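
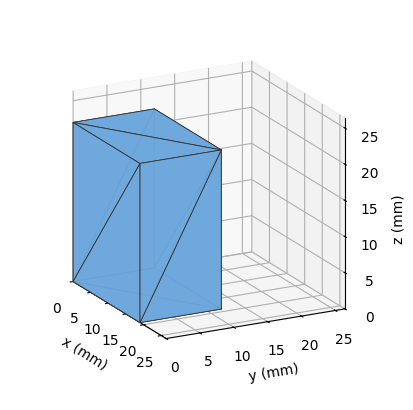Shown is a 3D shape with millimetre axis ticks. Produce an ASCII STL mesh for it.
Reading the render: the shape is a rectangular box, roughly 19 × 12 mm footprint and 22 mm tall (dimensions read to the nearest mm from the axis ticks). For the STL, each face is triangulated and given an outward normal.

solid part
  facet normal 0.0000 0.0000 -1.0000
    outer loop
      vertex 19.000 12.000 0.000
      vertex 19.000 0.000 0.000
      vertex 0.000 0.000 0.000
    endloop
  endfacet
  facet normal 0.0000 0.0000 -1.0000
    outer loop
      vertex 0.000 12.000 0.000
      vertex 19.000 12.000 0.000
      vertex 0.000 0.000 0.000
    endloop
  endfacet
  facet normal 0.0000 0.0000 1.0000
    outer loop
      vertex 0.000 0.000 22.000
      vertex 19.000 0.000 22.000
      vertex 19.000 12.000 22.000
    endloop
  endfacet
  facet normal 0.0000 0.0000 1.0000
    outer loop
      vertex 0.000 0.000 22.000
      vertex 19.000 12.000 22.000
      vertex 0.000 12.000 22.000
    endloop
  endfacet
  facet normal 0.0000 -1.0000 0.0000
    outer loop
      vertex 0.000 0.000 0.000
      vertex 19.000 0.000 0.000
      vertex 19.000 0.000 22.000
    endloop
  endfacet
  facet normal 0.0000 -1.0000 0.0000
    outer loop
      vertex 0.000 0.000 0.000
      vertex 19.000 0.000 22.000
      vertex 0.000 0.000 22.000
    endloop
  endfacet
  facet normal 0.0000 1.0000 0.0000
    outer loop
      vertex 19.000 12.000 22.000
      vertex 19.000 12.000 0.000
      vertex 0.000 12.000 0.000
    endloop
  endfacet
  facet normal 0.0000 1.0000 0.0000
    outer loop
      vertex 0.000 12.000 22.000
      vertex 19.000 12.000 22.000
      vertex 0.000 12.000 0.000
    endloop
  endfacet
  facet normal -1.0000 0.0000 0.0000
    outer loop
      vertex 0.000 12.000 22.000
      vertex 0.000 12.000 0.000
      vertex 0.000 0.000 0.000
    endloop
  endfacet
  facet normal -1.0000 0.0000 0.0000
    outer loop
      vertex 0.000 0.000 22.000
      vertex 0.000 12.000 22.000
      vertex 0.000 0.000 0.000
    endloop
  endfacet
  facet normal 1.0000 0.0000 0.0000
    outer loop
      vertex 19.000 0.000 0.000
      vertex 19.000 12.000 0.000
      vertex 19.000 12.000 22.000
    endloop
  endfacet
  facet normal 1.0000 0.0000 0.0000
    outer loop
      vertex 19.000 0.000 0.000
      vertex 19.000 12.000 22.000
      vertex 19.000 0.000 22.000
    endloop
  endfacet
endsolid part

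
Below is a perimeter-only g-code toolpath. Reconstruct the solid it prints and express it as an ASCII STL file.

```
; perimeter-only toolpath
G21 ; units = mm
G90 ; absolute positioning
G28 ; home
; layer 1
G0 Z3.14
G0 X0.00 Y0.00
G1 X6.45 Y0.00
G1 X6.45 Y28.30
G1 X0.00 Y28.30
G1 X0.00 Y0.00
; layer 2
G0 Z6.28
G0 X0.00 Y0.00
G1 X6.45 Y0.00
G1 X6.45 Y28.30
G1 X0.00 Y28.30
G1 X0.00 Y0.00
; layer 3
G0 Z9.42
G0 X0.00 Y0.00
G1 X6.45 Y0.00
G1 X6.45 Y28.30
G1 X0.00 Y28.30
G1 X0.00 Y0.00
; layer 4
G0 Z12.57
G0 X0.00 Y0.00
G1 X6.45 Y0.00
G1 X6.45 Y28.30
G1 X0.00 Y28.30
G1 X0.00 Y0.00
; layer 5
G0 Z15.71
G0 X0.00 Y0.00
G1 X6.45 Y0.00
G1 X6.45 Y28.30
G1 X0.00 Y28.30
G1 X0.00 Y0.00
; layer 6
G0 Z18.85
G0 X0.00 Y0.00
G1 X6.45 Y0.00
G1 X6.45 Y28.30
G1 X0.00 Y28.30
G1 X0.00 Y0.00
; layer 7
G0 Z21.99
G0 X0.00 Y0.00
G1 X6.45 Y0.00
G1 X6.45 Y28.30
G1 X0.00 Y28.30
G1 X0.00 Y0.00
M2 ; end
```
solid part
  facet normal 0.0000 0.0000 -1.0000
    outer loop
      vertex 6.45 28.30 0.00
      vertex 6.45 0.00 0.00
      vertex 0.00 0.00 0.00
    endloop
  endfacet
  facet normal 0.0000 0.0000 -1.0000
    outer loop
      vertex 0.00 28.30 0.00
      vertex 6.45 28.30 0.00
      vertex 0.00 0.00 0.00
    endloop
  endfacet
  facet normal 0.0000 0.0000 1.0000
    outer loop
      vertex 0.00 0.00 21.99
      vertex 6.45 0.00 21.99
      vertex 6.45 28.30 21.99
    endloop
  endfacet
  facet normal 0.0000 0.0000 1.0000
    outer loop
      vertex 0.00 0.00 21.99
      vertex 6.45 28.30 21.99
      vertex 0.00 28.30 21.99
    endloop
  endfacet
  facet normal 0.0000 -1.0000 0.0000
    outer loop
      vertex 0.00 0.00 0.00
      vertex 6.45 0.00 0.00
      vertex 6.45 0.00 21.99
    endloop
  endfacet
  facet normal 0.0000 -1.0000 0.0000
    outer loop
      vertex 0.00 0.00 0.00
      vertex 6.45 0.00 21.99
      vertex 0.00 0.00 21.99
    endloop
  endfacet
  facet normal 0.0000 1.0000 0.0000
    outer loop
      vertex 6.45 28.30 21.99
      vertex 6.45 28.30 0.00
      vertex 0.00 28.30 0.00
    endloop
  endfacet
  facet normal 0.0000 1.0000 0.0000
    outer loop
      vertex 0.00 28.30 21.99
      vertex 6.45 28.30 21.99
      vertex 0.00 28.30 0.00
    endloop
  endfacet
  facet normal -1.0000 0.0000 0.0000
    outer loop
      vertex 0.00 28.30 21.99
      vertex 0.00 28.30 0.00
      vertex 0.00 0.00 0.00
    endloop
  endfacet
  facet normal -1.0000 0.0000 0.0000
    outer loop
      vertex 0.00 0.00 21.99
      vertex 0.00 28.30 21.99
      vertex 0.00 0.00 0.00
    endloop
  endfacet
  facet normal 1.0000 0.0000 0.0000
    outer loop
      vertex 6.45 0.00 0.00
      vertex 6.45 28.30 0.00
      vertex 6.45 28.30 21.99
    endloop
  endfacet
  facet normal 1.0000 0.0000 0.0000
    outer loop
      vertex 6.45 0.00 0.00
      vertex 6.45 28.30 21.99
      vertex 6.45 0.00 21.99
    endloop
  endfacet
endsolid part

The G0 Z moves step by Δz≈3.14 mm. Every layer's G1 loop is the same polygon, so the solid is a straight extrusion of it from z=0 to z≈22. Closing with flat bottom and top caps and triangulating gives 12 facets — a rectangular box, roughly 6.45 × 28.3 mm footprint and 22 mm tall.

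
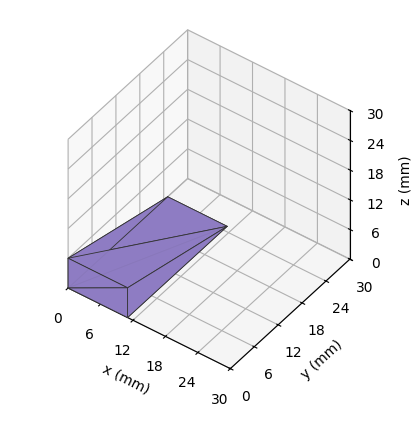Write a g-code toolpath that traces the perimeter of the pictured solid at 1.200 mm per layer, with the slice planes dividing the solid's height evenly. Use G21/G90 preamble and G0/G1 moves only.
Reading the render: the shape is a wedge (ramp): 11 × 25 mm base, rising to 6 mm along the y=0 edge and sloping linearly to z=0 at y=25 (dimensions read to the nearest mm from the axis ticks). For the g-code, the solid's height is divided into equal slices at the stated Δz and each level perimeter traced with G1 moves after a G0 lift.

; perimeter-only toolpath
G21 ; units = mm
G90 ; absolute positioning
G28 ; home
; layer 1
G0 Z1.200
G0 X0.000 Y0.000
G1 X11.000 Y0.000
G1 X11.000 Y20.000
G1 X0.000 Y20.000
G1 X0.000 Y0.000
; layer 2
G0 Z2.400
G0 X0.000 Y0.000
G1 X11.000 Y0.000
G1 X11.000 Y15.000
G1 X0.000 Y15.000
G1 X0.000 Y0.000
; layer 3
G0 Z3.600
G0 X0.000 Y0.000
G1 X11.000 Y0.000
G1 X11.000 Y10.000
G1 X0.000 Y10.000
G1 X0.000 Y0.000
; layer 4
G0 Z4.800
G0 X0.000 Y0.000
G1 X11.000 Y0.000
G1 X11.000 Y5.000
G1 X0.000 Y5.000
G1 X0.000 Y0.000
M2 ; end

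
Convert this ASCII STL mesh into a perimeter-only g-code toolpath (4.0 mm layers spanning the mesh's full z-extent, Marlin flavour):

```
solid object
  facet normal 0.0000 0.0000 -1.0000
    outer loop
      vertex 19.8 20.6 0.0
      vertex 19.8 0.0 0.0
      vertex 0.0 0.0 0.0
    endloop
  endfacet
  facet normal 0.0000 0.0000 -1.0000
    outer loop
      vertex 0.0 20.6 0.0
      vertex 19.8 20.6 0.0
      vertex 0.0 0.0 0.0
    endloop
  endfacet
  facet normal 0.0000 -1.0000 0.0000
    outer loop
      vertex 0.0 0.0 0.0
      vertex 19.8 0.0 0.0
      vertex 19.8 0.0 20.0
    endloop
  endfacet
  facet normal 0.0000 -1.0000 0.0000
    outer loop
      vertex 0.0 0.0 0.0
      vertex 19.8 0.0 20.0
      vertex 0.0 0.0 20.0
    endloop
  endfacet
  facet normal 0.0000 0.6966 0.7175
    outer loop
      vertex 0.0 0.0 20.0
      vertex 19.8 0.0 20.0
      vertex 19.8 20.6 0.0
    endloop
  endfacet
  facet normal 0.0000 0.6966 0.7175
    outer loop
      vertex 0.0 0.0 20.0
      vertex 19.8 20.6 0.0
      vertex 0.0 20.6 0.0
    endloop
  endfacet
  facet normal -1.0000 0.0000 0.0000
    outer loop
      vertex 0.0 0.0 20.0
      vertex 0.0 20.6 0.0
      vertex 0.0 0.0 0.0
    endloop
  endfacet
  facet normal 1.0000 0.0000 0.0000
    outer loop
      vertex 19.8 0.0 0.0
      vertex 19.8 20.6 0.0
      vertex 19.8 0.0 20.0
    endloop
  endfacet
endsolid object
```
; perimeter-only toolpath
G21 ; units = mm
G90 ; absolute positioning
G28 ; home
; layer 1
G0 Z4.0
G0 X0.0 Y0.0
G1 X19.8 Y0.0
G1 X19.8 Y16.5
G1 X0.0 Y16.5
G1 X0.0 Y0.0
; layer 2
G0 Z8.0
G0 X0.0 Y0.0
G1 X19.8 Y0.0
G1 X19.8 Y12.4
G1 X0.0 Y12.4
G1 X0.0 Y0.0
; layer 3
G0 Z12.0
G0 X0.0 Y0.0
G1 X19.8 Y0.0
G1 X19.8 Y8.2
G1 X0.0 Y8.2
G1 X0.0 Y0.0
; layer 4
G0 Z16.0
G0 X0.0 Y0.0
G1 X19.8 Y0.0
G1 X19.8 Y4.1
G1 X0.0 Y4.1
G1 X0.0 Y0.0
M2 ; end

The solid is a wedge (ramp): 19.8 × 20.6 mm base, rising to 20 mm along the y=0 edge and sloping linearly to z=0 at y=20.6. Slicing at Δz = 4.0 mm — 5 equal slices spanning the solid's height, so layer i sits at z = i·h/5 — gives 4 non-empty perimeters. Each is a 4-segment closed polygon; G0 lifts to the layer z and rapids to the start vertex, then G1 traces the edges. The cross-section shrinks linearly with z (the slice at the apex is degenerate and omitted).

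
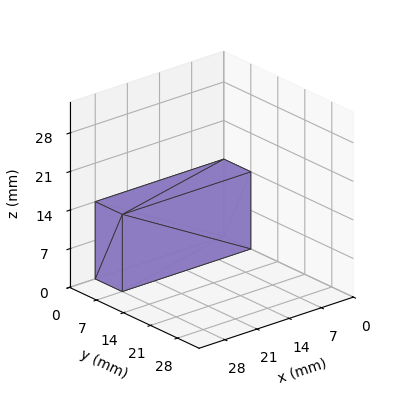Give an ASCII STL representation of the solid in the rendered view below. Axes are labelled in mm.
Reading the render: the shape is a rectangular box, roughly 28 × 7 mm footprint and 14 mm tall (dimensions read to the nearest mm from the axis ticks). For the STL, each face is triangulated and given an outward normal.

solid part
  facet normal 0.0000 0.0000 -1.0000
    outer loop
      vertex 28.00 7.00 0.00
      vertex 28.00 0.00 0.00
      vertex 0.00 0.00 0.00
    endloop
  endfacet
  facet normal 0.0000 0.0000 -1.0000
    outer loop
      vertex 0.00 7.00 0.00
      vertex 28.00 7.00 0.00
      vertex 0.00 0.00 0.00
    endloop
  endfacet
  facet normal 0.0000 0.0000 1.0000
    outer loop
      vertex 0.00 0.00 14.00
      vertex 28.00 0.00 14.00
      vertex 28.00 7.00 14.00
    endloop
  endfacet
  facet normal 0.0000 0.0000 1.0000
    outer loop
      vertex 0.00 0.00 14.00
      vertex 28.00 7.00 14.00
      vertex 0.00 7.00 14.00
    endloop
  endfacet
  facet normal 0.0000 -1.0000 0.0000
    outer loop
      vertex 0.00 0.00 0.00
      vertex 28.00 0.00 0.00
      vertex 28.00 0.00 14.00
    endloop
  endfacet
  facet normal 0.0000 -1.0000 0.0000
    outer loop
      vertex 0.00 0.00 0.00
      vertex 28.00 0.00 14.00
      vertex 0.00 0.00 14.00
    endloop
  endfacet
  facet normal 0.0000 1.0000 0.0000
    outer loop
      vertex 28.00 7.00 14.00
      vertex 28.00 7.00 0.00
      vertex 0.00 7.00 0.00
    endloop
  endfacet
  facet normal 0.0000 1.0000 0.0000
    outer loop
      vertex 0.00 7.00 14.00
      vertex 28.00 7.00 14.00
      vertex 0.00 7.00 0.00
    endloop
  endfacet
  facet normal -1.0000 0.0000 0.0000
    outer loop
      vertex 0.00 7.00 14.00
      vertex 0.00 7.00 0.00
      vertex 0.00 0.00 0.00
    endloop
  endfacet
  facet normal -1.0000 0.0000 0.0000
    outer loop
      vertex 0.00 0.00 14.00
      vertex 0.00 7.00 14.00
      vertex 0.00 0.00 0.00
    endloop
  endfacet
  facet normal 1.0000 0.0000 0.0000
    outer loop
      vertex 28.00 0.00 0.00
      vertex 28.00 7.00 0.00
      vertex 28.00 7.00 14.00
    endloop
  endfacet
  facet normal 1.0000 0.0000 0.0000
    outer loop
      vertex 28.00 0.00 0.00
      vertex 28.00 7.00 14.00
      vertex 28.00 0.00 14.00
    endloop
  endfacet
endsolid part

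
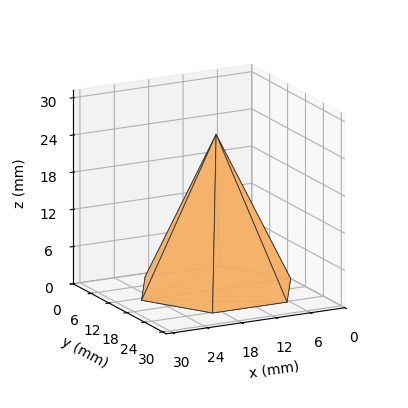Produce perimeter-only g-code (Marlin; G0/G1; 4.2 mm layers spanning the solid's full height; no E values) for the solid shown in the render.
Reading the render: the shape is a regular 6-sided pyramid, base circumscribed radius ≈ 13 mm, apex at z ≈ 25 mm (dimensions read to the nearest mm from the axis ticks). For the g-code, the solid's height is divided into equal slices at the stated Δz and each level perimeter traced with G1 moves after a G0 lift.

; perimeter-only toolpath
G21 ; units = mm
G90 ; absolute positioning
G28 ; home
; layer 1
G0 Z4.2
G0 X23.8 Y13.0
G1 X18.4 Y22.4
G1 X7.6 Y22.4
G1 X2.2 Y13.0
G1 X7.6 Y3.6
G1 X18.4 Y3.6
G1 X23.8 Y13.0
; layer 2
G0 Z8.3
G0 X21.7 Y13.0
G1 X17.3 Y20.5
G1 X8.7 Y20.5
G1 X4.3 Y13.0
G1 X8.7 Y5.5
G1 X17.3 Y5.5
G1 X21.7 Y13.0
; layer 3
G0 Z12.5
G0 X19.5 Y13.0
G1 X16.2 Y18.6
G1 X9.8 Y18.6
G1 X6.5 Y13.0
G1 X9.8 Y7.3
G1 X16.2 Y7.3
G1 X19.5 Y13.0
; layer 4
G0 Z16.7
G0 X17.3 Y13.0
G1 X15.2 Y16.8
G1 X10.8 Y16.8
G1 X8.7 Y13.0
G1 X10.8 Y9.2
G1 X15.2 Y9.2
G1 X17.3 Y13.0
; layer 5
G0 Z20.8
G0 X15.2 Y13.0
G1 X14.1 Y14.9
G1 X11.9 Y14.9
G1 X10.8 Y13.0
G1 X11.9 Y11.1
G1 X14.1 Y11.1
G1 X15.2 Y13.0
M2 ; end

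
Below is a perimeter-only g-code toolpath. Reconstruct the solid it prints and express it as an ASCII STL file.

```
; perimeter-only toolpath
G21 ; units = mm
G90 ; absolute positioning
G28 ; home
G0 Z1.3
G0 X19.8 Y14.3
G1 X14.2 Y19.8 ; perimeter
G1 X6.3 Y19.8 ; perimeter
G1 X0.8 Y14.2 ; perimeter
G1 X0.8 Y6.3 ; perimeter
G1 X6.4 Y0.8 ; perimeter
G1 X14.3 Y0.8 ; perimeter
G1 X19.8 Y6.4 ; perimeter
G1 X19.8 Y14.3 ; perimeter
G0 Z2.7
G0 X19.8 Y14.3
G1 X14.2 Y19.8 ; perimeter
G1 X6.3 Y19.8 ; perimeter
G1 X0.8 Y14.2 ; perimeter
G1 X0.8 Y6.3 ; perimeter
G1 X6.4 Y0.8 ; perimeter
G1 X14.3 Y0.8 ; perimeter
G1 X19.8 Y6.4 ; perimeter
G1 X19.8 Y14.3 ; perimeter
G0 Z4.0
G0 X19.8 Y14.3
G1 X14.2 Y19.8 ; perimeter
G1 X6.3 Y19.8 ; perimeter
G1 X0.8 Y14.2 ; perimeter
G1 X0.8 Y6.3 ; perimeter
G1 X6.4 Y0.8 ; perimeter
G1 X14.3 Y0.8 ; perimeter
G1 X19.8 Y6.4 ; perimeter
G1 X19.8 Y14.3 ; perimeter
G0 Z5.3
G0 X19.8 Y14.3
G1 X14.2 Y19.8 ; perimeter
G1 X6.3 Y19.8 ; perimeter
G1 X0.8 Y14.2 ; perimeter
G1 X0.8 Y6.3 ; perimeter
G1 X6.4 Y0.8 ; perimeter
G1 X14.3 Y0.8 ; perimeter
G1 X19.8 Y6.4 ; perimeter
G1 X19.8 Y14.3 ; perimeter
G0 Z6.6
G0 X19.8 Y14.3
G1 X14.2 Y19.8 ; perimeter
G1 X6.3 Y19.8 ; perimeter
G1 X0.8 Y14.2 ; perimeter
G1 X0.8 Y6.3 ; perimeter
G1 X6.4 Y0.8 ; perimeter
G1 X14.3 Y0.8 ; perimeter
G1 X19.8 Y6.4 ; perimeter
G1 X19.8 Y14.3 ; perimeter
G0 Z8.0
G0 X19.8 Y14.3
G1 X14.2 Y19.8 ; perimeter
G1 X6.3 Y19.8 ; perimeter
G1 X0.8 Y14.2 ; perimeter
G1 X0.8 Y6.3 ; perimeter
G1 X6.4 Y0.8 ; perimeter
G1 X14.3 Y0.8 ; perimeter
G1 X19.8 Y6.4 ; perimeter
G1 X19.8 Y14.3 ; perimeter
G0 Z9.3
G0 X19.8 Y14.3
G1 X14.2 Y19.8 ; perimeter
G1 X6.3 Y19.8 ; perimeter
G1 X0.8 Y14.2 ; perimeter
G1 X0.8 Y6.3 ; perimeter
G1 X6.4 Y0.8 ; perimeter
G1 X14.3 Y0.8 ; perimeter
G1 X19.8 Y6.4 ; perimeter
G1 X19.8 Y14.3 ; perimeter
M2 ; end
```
solid part
  facet normal 0.0000 0.0000 -1.0000
    outer loop
      vertex 6.3 19.8 0.0
      vertex 14.2 19.8 0.0
      vertex 19.8 14.3 0.0
    endloop
  endfacet
  facet normal 0.0000 0.0000 -1.0000
    outer loop
      vertex 0.8 14.2 0.0
      vertex 6.3 19.8 0.0
      vertex 19.8 14.3 0.0
    endloop
  endfacet
  facet normal 0.0000 0.0000 -1.0000
    outer loop
      vertex 0.8 6.3 0.0
      vertex 0.8 14.2 0.0
      vertex 19.8 14.3 0.0
    endloop
  endfacet
  facet normal 0.0000 0.0000 -1.0000
    outer loop
      vertex 6.4 0.8 0.0
      vertex 0.8 6.3 0.0
      vertex 19.8 14.3 0.0
    endloop
  endfacet
  facet normal 0.0000 0.0000 -1.0000
    outer loop
      vertex 14.3 0.8 0.0
      vertex 6.4 0.8 0.0
      vertex 19.8 14.3 0.0
    endloop
  endfacet
  facet normal 0.0000 0.0000 -1.0000
    outer loop
      vertex 19.8 6.4 0.0
      vertex 14.3 0.8 0.0
      vertex 19.8 14.3 0.0
    endloop
  endfacet
  facet normal 0.0000 0.0000 1.0000
    outer loop
      vertex 19.8 14.3 9.3
      vertex 14.2 19.8 9.3
      vertex 6.3 19.8 9.3
    endloop
  endfacet
  facet normal 0.0000 0.0000 1.0000
    outer loop
      vertex 19.8 14.3 9.3
      vertex 6.3 19.8 9.3
      vertex 0.8 14.2 9.3
    endloop
  endfacet
  facet normal 0.0000 0.0000 1.0000
    outer loop
      vertex 19.8 14.3 9.3
      vertex 0.8 14.2 9.3
      vertex 0.8 6.3 9.3
    endloop
  endfacet
  facet normal 0.0000 0.0000 1.0000
    outer loop
      vertex 19.8 14.3 9.3
      vertex 0.8 6.3 9.3
      vertex 6.4 0.8 9.3
    endloop
  endfacet
  facet normal 0.0000 0.0000 1.0000
    outer loop
      vertex 19.8 14.3 9.3
      vertex 6.4 0.8 9.3
      vertex 14.3 0.8 9.3
    endloop
  endfacet
  facet normal 0.0000 0.0000 1.0000
    outer loop
      vertex 19.8 14.3 9.3
      vertex 14.3 0.8 9.3
      vertex 19.8 6.4 9.3
    endloop
  endfacet
  facet normal 0.7007 0.7134 0.0000
    outer loop
      vertex 19.8 14.3 0.0
      vertex 14.2 19.8 0.0
      vertex 14.2 19.8 9.3
    endloop
  endfacet
  facet normal 0.7007 0.7134 0.0000
    outer loop
      vertex 19.8 14.3 0.0
      vertex 14.2 19.8 9.3
      vertex 19.8 14.3 9.3
    endloop
  endfacet
  facet normal 0.0000 1.0000 0.0000
    outer loop
      vertex 14.2 19.8 0.0
      vertex 6.3 19.8 0.0
      vertex 6.3 19.8 9.3
    endloop
  endfacet
  facet normal 0.0000 1.0000 0.0000
    outer loop
      vertex 14.2 19.8 0.0
      vertex 6.3 19.8 9.3
      vertex 14.2 19.8 9.3
    endloop
  endfacet
  facet normal -0.7134 0.7007 0.0000
    outer loop
      vertex 6.3 19.8 0.0
      vertex 0.8 14.2 0.0
      vertex 0.8 14.2 9.3
    endloop
  endfacet
  facet normal -0.7134 0.7007 0.0000
    outer loop
      vertex 6.3 19.8 0.0
      vertex 0.8 14.2 9.3
      vertex 6.3 19.8 9.3
    endloop
  endfacet
  facet normal -1.0000 0.0000 0.0000
    outer loop
      vertex 0.8 14.2 0.0
      vertex 0.8 6.3 0.0
      vertex 0.8 6.3 9.3
    endloop
  endfacet
  facet normal -1.0000 0.0000 0.0000
    outer loop
      vertex 0.8 14.2 0.0
      vertex 0.8 6.3 9.3
      vertex 0.8 14.2 9.3
    endloop
  endfacet
  facet normal -0.7007 -0.7134 0.0000
    outer loop
      vertex 0.8 6.3 0.0
      vertex 6.4 0.8 0.0
      vertex 6.4 0.8 9.3
    endloop
  endfacet
  facet normal -0.7007 -0.7134 0.0000
    outer loop
      vertex 0.8 6.3 0.0
      vertex 6.4 0.8 9.3
      vertex 0.8 6.3 9.3
    endloop
  endfacet
  facet normal 0.0000 -1.0000 0.0000
    outer loop
      vertex 6.4 0.8 0.0
      vertex 14.3 0.8 0.0
      vertex 14.3 0.8 9.3
    endloop
  endfacet
  facet normal 0.0000 -1.0000 0.0000
    outer loop
      vertex 6.4 0.8 0.0
      vertex 14.3 0.8 9.3
      vertex 6.4 0.8 9.3
    endloop
  endfacet
  facet normal 0.7134 -0.7007 0.0000
    outer loop
      vertex 14.3 0.8 0.0
      vertex 19.8 6.4 0.0
      vertex 19.8 6.4 9.3
    endloop
  endfacet
  facet normal 0.7134 -0.7007 0.0000
    outer loop
      vertex 14.3 0.8 0.0
      vertex 19.8 6.4 9.3
      vertex 14.3 0.8 9.3
    endloop
  endfacet
  facet normal 1.0000 0.0000 0.0000
    outer loop
      vertex 19.8 6.4 0.0
      vertex 19.8 14.3 0.0
      vertex 19.8 14.3 9.3
    endloop
  endfacet
  facet normal 1.0000 0.0000 0.0000
    outer loop
      vertex 19.8 6.4 0.0
      vertex 19.8 14.3 9.3
      vertex 19.8 6.4 9.3
    endloop
  endfacet
endsolid part

The G0 Z moves step by Δz≈1.3 mm. Every layer's G1 loop is the same polygon, so the solid is a straight extrusion of it from z=0 to z≈9.3. Closing with flat bottom and top caps and triangulating gives 28 facets — a regular 8-sided prism (a cylinder approximated with 8 flat sides), circumscribed radius ≈ 10.3 mm, height ≈ 9.3 mm.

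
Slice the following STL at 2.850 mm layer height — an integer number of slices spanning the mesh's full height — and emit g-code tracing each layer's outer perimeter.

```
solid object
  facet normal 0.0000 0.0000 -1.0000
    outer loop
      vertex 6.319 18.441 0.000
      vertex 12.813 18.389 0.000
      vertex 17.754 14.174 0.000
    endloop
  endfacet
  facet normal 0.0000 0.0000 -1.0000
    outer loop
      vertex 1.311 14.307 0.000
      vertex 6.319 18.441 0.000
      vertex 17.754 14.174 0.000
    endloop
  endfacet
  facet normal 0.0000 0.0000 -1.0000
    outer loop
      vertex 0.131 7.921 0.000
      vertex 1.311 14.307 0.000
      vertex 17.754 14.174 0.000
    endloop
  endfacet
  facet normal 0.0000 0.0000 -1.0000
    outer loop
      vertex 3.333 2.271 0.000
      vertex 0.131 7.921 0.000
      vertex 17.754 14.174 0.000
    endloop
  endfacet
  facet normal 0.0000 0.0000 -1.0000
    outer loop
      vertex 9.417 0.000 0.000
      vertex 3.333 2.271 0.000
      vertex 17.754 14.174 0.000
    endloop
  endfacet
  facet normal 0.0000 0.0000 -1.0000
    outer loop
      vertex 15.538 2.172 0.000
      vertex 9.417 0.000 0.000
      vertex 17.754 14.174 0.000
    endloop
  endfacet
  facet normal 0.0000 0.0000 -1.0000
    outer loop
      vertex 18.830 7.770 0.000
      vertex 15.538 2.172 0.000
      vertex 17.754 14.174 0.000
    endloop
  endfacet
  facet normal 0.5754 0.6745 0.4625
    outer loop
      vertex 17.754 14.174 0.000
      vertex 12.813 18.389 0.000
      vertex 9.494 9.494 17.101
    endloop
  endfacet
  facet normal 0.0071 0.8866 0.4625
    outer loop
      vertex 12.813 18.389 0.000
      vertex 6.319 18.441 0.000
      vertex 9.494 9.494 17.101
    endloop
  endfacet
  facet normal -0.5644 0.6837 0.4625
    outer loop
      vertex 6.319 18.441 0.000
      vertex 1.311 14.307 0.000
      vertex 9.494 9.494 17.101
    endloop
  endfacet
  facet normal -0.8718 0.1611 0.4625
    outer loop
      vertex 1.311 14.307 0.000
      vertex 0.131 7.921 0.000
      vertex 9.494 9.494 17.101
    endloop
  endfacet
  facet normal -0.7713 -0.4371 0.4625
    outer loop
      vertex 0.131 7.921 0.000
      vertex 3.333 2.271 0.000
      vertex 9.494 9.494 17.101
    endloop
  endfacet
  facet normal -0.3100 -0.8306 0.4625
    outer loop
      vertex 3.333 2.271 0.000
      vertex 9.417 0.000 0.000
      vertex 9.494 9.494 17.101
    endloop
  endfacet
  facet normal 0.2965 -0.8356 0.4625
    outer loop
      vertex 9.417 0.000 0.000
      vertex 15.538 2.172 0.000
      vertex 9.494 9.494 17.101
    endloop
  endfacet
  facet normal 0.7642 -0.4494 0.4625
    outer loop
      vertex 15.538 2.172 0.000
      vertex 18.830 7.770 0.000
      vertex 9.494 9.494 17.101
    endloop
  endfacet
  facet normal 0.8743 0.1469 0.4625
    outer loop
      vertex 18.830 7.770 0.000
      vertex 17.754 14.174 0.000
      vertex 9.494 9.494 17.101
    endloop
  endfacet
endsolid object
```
; perimeter-only toolpath
G21 ; units = mm
G90 ; absolute positioning
G28 ; home
; layer 1
G0 Z2.850
G0 X16.377 Y13.394
G1 X12.260 Y16.907
G1 X6.848 Y16.950
G1 X2.675 Y13.505
G1 X1.691 Y8.183
G1 X4.360 Y3.475
G1 X9.430 Y1.582
G1 X14.531 Y3.392
G1 X17.274 Y8.057
G1 X16.377 Y13.394
; layer 2
G0 Z5.700
G0 X15.001 Y12.614
G1 X11.707 Y15.424
G1 X7.377 Y15.459
G1 X4.039 Y12.703
G1 X3.252 Y8.445
G1 X5.387 Y4.679
G1 X9.443 Y3.165
G1 X13.523 Y4.613
G1 X15.718 Y8.345
G1 X15.001 Y12.614
; layer 3
G0 Z8.550
G0 X13.624 Y11.834
G1 X11.154 Y13.941
G1 X7.906 Y13.967
G1 X5.402 Y11.901
G1 X4.812 Y8.707
G1 X6.413 Y5.883
G1 X9.456 Y4.747
G1 X12.516 Y5.833
G1 X14.162 Y8.632
G1 X13.624 Y11.834
; layer 4
G0 Z11.401
G0 X12.247 Y11.054
G1 X10.600 Y12.459
G1 X8.436 Y12.476
G1 X6.766 Y11.098
G1 X6.373 Y8.970
G1 X7.440 Y7.086
G1 X9.468 Y6.329
G1 X11.509 Y7.053
G1 X12.606 Y8.919
G1 X12.247 Y11.054
; layer 5
G0 Z14.251
G0 X10.871 Y10.274
G1 X10.047 Y10.976
G1 X8.965 Y10.985
G1 X8.130 Y10.296
G1 X7.934 Y9.232
G1 X8.467 Y8.290
G1 X9.481 Y7.912
G1 X10.501 Y8.274
G1 X11.050 Y9.207
G1 X10.871 Y10.274
M2 ; end

The solid is a regular 9-sided pyramid, base circumscribed radius ≈ 9.49 mm, apex at z ≈ 17.1 mm. Slicing at Δz = 2.850 mm — 6 equal slices spanning the solid's height, so layer i sits at z = i·h/6 — gives 5 non-empty perimeters. Each is a 9-segment closed polygon; G0 lifts to the layer z and rapids to the start vertex, then G1 traces the edges. The cross-section shrinks linearly with z (the slice at the apex is degenerate and omitted).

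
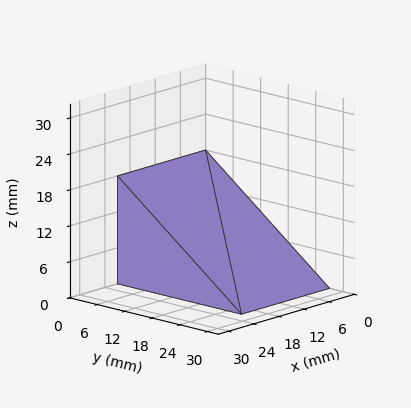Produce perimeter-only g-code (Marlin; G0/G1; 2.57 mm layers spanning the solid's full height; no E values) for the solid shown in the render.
Reading the render: the shape is a wedge (ramp): 21 × 27 mm base, rising to 18 mm along the y=0 edge and sloping linearly to z=0 at y=27 (dimensions read to the nearest mm from the axis ticks). For the g-code, the solid's height is divided into equal slices at the stated Δz and each level perimeter traced with G1 moves after a G0 lift.

; perimeter-only toolpath
G21 ; units = mm
G90 ; absolute positioning
G28 ; home
; layer 1
G0 Z2.57
G0 X0.00 Y0.00
G1 X21.00 Y0.00
G1 X21.00 Y23.14
G1 X0.00 Y23.14
G1 X0.00 Y0.00
; layer 2
G0 Z5.14
G0 X0.00 Y0.00
G1 X21.00 Y0.00
G1 X21.00 Y19.29
G1 X0.00 Y19.29
G1 X0.00 Y0.00
; layer 3
G0 Z7.71
G0 X0.00 Y0.00
G1 X21.00 Y0.00
G1 X21.00 Y15.43
G1 X0.00 Y15.43
G1 X0.00 Y0.00
; layer 4
G0 Z10.29
G0 X0.00 Y0.00
G1 X21.00 Y0.00
G1 X21.00 Y11.57
G1 X0.00 Y11.57
G1 X0.00 Y0.00
; layer 5
G0 Z12.86
G0 X0.00 Y0.00
G1 X21.00 Y0.00
G1 X21.00 Y7.71
G1 X0.00 Y7.71
G1 X0.00 Y0.00
; layer 6
G0 Z15.43
G0 X0.00 Y0.00
G1 X21.00 Y0.00
G1 X21.00 Y3.86
G1 X0.00 Y3.86
G1 X0.00 Y0.00
M2 ; end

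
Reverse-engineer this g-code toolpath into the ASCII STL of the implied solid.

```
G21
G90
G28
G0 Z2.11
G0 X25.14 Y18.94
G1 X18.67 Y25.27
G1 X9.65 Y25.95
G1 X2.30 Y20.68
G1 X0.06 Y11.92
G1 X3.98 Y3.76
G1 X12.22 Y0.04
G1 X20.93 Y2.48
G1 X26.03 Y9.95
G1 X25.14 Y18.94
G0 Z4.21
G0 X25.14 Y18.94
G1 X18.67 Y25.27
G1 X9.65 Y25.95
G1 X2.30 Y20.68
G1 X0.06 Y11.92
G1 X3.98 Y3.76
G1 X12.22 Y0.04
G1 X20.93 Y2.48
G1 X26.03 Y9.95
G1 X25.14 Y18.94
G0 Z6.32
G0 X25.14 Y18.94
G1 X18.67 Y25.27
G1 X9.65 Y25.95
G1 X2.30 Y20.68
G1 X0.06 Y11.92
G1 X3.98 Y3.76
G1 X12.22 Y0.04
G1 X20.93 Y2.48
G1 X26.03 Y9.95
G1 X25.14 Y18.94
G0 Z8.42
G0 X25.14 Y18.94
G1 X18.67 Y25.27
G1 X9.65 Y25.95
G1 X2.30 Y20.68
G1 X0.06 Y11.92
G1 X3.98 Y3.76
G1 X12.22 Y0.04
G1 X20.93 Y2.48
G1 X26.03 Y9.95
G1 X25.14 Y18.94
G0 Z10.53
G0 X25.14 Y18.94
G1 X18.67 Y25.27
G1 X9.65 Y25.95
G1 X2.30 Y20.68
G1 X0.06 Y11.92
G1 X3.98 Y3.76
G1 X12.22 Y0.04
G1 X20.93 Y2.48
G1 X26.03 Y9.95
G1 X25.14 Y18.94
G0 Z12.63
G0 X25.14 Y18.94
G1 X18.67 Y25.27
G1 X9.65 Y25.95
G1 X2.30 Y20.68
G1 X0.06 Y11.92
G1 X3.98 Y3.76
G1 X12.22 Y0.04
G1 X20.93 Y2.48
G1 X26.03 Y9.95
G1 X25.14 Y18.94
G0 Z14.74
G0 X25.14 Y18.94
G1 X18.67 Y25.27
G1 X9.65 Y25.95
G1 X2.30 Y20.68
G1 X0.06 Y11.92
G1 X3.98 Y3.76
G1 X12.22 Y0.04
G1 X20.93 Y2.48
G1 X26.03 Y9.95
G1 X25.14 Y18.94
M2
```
solid part
  facet normal 0.0000 0.0000 -1.0000
    outer loop
      vertex 9.65 25.95 0.00
      vertex 18.67 25.27 0.00
      vertex 25.14 18.94 0.00
    endloop
  endfacet
  facet normal 0.0000 0.0000 -1.0000
    outer loop
      vertex 2.30 20.68 0.00
      vertex 9.65 25.95 0.00
      vertex 25.14 18.94 0.00
    endloop
  endfacet
  facet normal 0.0000 0.0000 -1.0000
    outer loop
      vertex 0.06 11.92 0.00
      vertex 2.30 20.68 0.00
      vertex 25.14 18.94 0.00
    endloop
  endfacet
  facet normal 0.0000 0.0000 -1.0000
    outer loop
      vertex 3.98 3.76 0.00
      vertex 0.06 11.92 0.00
      vertex 25.14 18.94 0.00
    endloop
  endfacet
  facet normal 0.0000 0.0000 -1.0000
    outer loop
      vertex 12.22 0.04 0.00
      vertex 3.98 3.76 0.00
      vertex 25.14 18.94 0.00
    endloop
  endfacet
  facet normal 0.0000 0.0000 -1.0000
    outer loop
      vertex 20.93 2.48 0.00
      vertex 12.22 0.04 0.00
      vertex 25.14 18.94 0.00
    endloop
  endfacet
  facet normal 0.0000 0.0000 -1.0000
    outer loop
      vertex 26.03 9.95 0.00
      vertex 20.93 2.48 0.00
      vertex 25.14 18.94 0.00
    endloop
  endfacet
  facet normal 0.0000 0.0000 1.0000
    outer loop
      vertex 25.14 18.94 14.74
      vertex 18.67 25.27 14.74
      vertex 9.65 25.95 14.74
    endloop
  endfacet
  facet normal 0.0000 0.0000 1.0000
    outer loop
      vertex 25.14 18.94 14.74
      vertex 9.65 25.95 14.74
      vertex 2.30 20.68 14.74
    endloop
  endfacet
  facet normal 0.0000 0.0000 1.0000
    outer loop
      vertex 25.14 18.94 14.74
      vertex 2.30 20.68 14.74
      vertex 0.06 11.92 14.74
    endloop
  endfacet
  facet normal 0.0000 0.0000 1.0000
    outer loop
      vertex 25.14 18.94 14.74
      vertex 0.06 11.92 14.74
      vertex 3.98 3.76 14.74
    endloop
  endfacet
  facet normal 0.0000 0.0000 1.0000
    outer loop
      vertex 25.14 18.94 14.74
      vertex 3.98 3.76 14.74
      vertex 12.22 0.04 14.74
    endloop
  endfacet
  facet normal 0.0000 0.0000 1.0000
    outer loop
      vertex 25.14 18.94 14.74
      vertex 12.22 0.04 14.74
      vertex 20.93 2.48 14.74
    endloop
  endfacet
  facet normal 0.0000 0.0000 1.0000
    outer loop
      vertex 25.14 18.94 14.74
      vertex 20.93 2.48 14.74
      vertex 26.03 9.95 14.74
    endloop
  endfacet
  facet normal 0.6993 0.7148 0.0000
    outer loop
      vertex 25.14 18.94 0.00
      vertex 18.67 25.27 0.00
      vertex 18.67 25.27 14.74
    endloop
  endfacet
  facet normal 0.6993 0.7148 0.0000
    outer loop
      vertex 25.14 18.94 0.00
      vertex 18.67 25.27 14.74
      vertex 25.14 18.94 14.74
    endloop
  endfacet
  facet normal 0.0752 0.9972 0.0000
    outer loop
      vertex 18.67 25.27 0.00
      vertex 9.65 25.95 0.00
      vertex 9.65 25.95 14.74
    endloop
  endfacet
  facet normal 0.0752 0.9972 0.0000
    outer loop
      vertex 18.67 25.27 0.00
      vertex 9.65 25.95 14.74
      vertex 18.67 25.27 14.74
    endloop
  endfacet
  facet normal -0.5827 0.8127 0.0000
    outer loop
      vertex 9.65 25.95 0.00
      vertex 2.30 20.68 0.00
      vertex 2.30 20.68 14.74
    endloop
  endfacet
  facet normal -0.5827 0.8127 0.0000
    outer loop
      vertex 9.65 25.95 0.00
      vertex 2.30 20.68 14.74
      vertex 9.65 25.95 14.74
    endloop
  endfacet
  facet normal -0.9688 0.2477 0.0000
    outer loop
      vertex 2.30 20.68 0.00
      vertex 0.06 11.92 0.00
      vertex 0.06 11.92 14.74
    endloop
  endfacet
  facet normal -0.9688 0.2477 0.0000
    outer loop
      vertex 2.30 20.68 0.00
      vertex 0.06 11.92 14.74
      vertex 2.30 20.68 14.74
    endloop
  endfacet
  facet normal -0.9014 -0.4330 0.0000
    outer loop
      vertex 0.06 11.92 0.00
      vertex 3.98 3.76 0.00
      vertex 3.98 3.76 14.74
    endloop
  endfacet
  facet normal -0.9014 -0.4330 0.0000
    outer loop
      vertex 0.06 11.92 0.00
      vertex 3.98 3.76 14.74
      vertex 0.06 11.92 14.74
    endloop
  endfacet
  facet normal -0.4115 -0.9114 0.0000
    outer loop
      vertex 3.98 3.76 0.00
      vertex 12.22 0.04 0.00
      vertex 12.22 0.04 14.74
    endloop
  endfacet
  facet normal -0.4115 -0.9114 0.0000
    outer loop
      vertex 3.98 3.76 0.00
      vertex 12.22 0.04 14.74
      vertex 3.98 3.76 14.74
    endloop
  endfacet
  facet normal 0.2698 -0.9629 0.0000
    outer loop
      vertex 12.22 0.04 0.00
      vertex 20.93 2.48 0.00
      vertex 20.93 2.48 14.74
    endloop
  endfacet
  facet normal 0.2698 -0.9629 0.0000
    outer loop
      vertex 12.22 0.04 0.00
      vertex 20.93 2.48 14.74
      vertex 12.22 0.04 14.74
    endloop
  endfacet
  facet normal 0.8259 -0.5639 0.0000
    outer loop
      vertex 20.93 2.48 0.00
      vertex 26.03 9.95 0.00
      vertex 26.03 9.95 14.74
    endloop
  endfacet
  facet normal 0.8259 -0.5639 0.0000
    outer loop
      vertex 20.93 2.48 0.00
      vertex 26.03 9.95 14.74
      vertex 20.93 2.48 14.74
    endloop
  endfacet
  facet normal 0.9951 0.0985 0.0000
    outer loop
      vertex 26.03 9.95 0.00
      vertex 25.14 18.94 0.00
      vertex 25.14 18.94 14.74
    endloop
  endfacet
  facet normal 0.9951 0.0985 0.0000
    outer loop
      vertex 26.03 9.95 0.00
      vertex 25.14 18.94 14.74
      vertex 26.03 9.95 14.74
    endloop
  endfacet
endsolid part

The G0 Z moves step by Δz≈2.11 mm. Every layer's G1 loop is the same polygon, so the solid is a straight extrusion of it from z=0 to z≈14.7. Closing with flat bottom and top caps and triangulating gives 32 facets — a regular 9-sided prism (a cylinder approximated with 9 flat sides), circumscribed radius ≈ 13.2 mm, height ≈ 14.7 mm.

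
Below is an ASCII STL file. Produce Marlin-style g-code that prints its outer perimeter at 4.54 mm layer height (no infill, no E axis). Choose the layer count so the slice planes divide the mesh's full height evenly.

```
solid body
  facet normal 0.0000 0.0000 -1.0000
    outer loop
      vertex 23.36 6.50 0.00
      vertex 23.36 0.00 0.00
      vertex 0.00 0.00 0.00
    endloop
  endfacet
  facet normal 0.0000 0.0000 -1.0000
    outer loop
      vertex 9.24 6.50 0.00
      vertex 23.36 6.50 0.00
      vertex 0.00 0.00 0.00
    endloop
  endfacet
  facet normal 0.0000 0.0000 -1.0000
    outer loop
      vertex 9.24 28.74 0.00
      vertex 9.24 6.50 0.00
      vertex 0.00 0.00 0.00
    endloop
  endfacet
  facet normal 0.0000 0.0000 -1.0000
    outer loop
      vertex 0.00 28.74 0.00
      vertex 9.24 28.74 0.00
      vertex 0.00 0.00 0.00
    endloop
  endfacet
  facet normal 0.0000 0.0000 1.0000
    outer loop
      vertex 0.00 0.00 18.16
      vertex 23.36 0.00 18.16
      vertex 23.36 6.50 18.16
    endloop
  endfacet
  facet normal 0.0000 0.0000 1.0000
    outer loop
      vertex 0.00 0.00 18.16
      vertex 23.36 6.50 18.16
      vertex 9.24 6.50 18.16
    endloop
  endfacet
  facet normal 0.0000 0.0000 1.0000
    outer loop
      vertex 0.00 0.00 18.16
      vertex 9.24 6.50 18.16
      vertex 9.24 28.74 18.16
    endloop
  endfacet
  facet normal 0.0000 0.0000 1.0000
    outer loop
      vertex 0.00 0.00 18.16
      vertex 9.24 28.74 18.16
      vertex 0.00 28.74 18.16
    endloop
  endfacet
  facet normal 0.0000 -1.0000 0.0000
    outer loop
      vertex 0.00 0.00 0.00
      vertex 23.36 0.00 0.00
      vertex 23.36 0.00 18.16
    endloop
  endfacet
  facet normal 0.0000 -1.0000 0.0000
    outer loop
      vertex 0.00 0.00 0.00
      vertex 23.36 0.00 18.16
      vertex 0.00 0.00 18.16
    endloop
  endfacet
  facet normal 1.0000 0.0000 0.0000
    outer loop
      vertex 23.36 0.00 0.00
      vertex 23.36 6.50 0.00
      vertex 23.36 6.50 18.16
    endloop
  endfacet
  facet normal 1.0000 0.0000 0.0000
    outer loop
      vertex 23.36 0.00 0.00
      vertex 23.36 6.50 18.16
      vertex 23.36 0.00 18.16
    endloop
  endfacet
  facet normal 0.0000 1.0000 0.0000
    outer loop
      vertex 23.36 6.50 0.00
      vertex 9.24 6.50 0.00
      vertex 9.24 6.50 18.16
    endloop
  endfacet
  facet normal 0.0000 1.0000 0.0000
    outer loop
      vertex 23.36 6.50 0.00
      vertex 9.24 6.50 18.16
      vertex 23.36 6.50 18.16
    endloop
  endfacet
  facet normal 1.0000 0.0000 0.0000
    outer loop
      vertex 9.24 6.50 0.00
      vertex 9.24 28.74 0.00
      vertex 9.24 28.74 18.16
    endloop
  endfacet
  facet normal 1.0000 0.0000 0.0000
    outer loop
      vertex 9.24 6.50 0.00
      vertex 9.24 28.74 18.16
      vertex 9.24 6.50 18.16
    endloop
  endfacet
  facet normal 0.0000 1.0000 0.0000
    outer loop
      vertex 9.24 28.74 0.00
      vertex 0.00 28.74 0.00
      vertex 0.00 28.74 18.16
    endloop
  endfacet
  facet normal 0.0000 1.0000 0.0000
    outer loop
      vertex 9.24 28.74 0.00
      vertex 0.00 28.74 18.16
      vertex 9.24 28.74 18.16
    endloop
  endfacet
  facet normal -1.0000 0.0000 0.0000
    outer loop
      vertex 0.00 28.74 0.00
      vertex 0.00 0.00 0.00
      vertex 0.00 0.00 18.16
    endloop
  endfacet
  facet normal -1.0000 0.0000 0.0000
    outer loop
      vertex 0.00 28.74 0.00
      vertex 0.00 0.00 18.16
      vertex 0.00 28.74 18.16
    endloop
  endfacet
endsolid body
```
; perimeter-only toolpath
G21 ; units = mm
G90 ; absolute positioning
G28 ; home
; layer 1
G0 Z4.54
G0 X0.00 Y0.00
G1 X23.36 Y0.00
G1 X23.36 Y6.50
G1 X9.24 Y6.50
G1 X9.24 Y28.74
G1 X0.00 Y28.74
G1 X0.00 Y0.00
; layer 2
G0 Z9.08
G0 X0.00 Y0.00
G1 X23.36 Y0.00
G1 X23.36 Y6.50
G1 X9.24 Y6.50
G1 X9.24 Y28.74
G1 X0.00 Y28.74
G1 X0.00 Y0.00
; layer 3
G0 Z13.62
G0 X0.00 Y0.00
G1 X23.36 Y0.00
G1 X23.36 Y6.50
G1 X9.24 Y6.50
G1 X9.24 Y28.74
G1 X0.00 Y28.74
G1 X0.00 Y0.00
; layer 4
G0 Z18.16
G0 X0.00 Y0.00
G1 X23.36 Y0.00
G1 X23.36 Y6.50
G1 X9.24 Y6.50
G1 X9.24 Y28.74
G1 X0.00 Y28.74
G1 X0.00 Y0.00
M2 ; end

The solid is an L-shaped prism: outer 23.4 × 28.7 mm, arm thicknesses ≈ 6.5 mm (horizontal) and 9.24 mm (vertical), extruded 18.2 mm in z. Slicing at Δz = 4.54 mm — 4 equal slices spanning the solid's height, so layer i sits at z = i·h/4 — gives 4 non-empty perimeters. Each is a 6-segment closed polygon; G0 lifts to the layer z and rapids to the start vertex, then G1 traces the edges.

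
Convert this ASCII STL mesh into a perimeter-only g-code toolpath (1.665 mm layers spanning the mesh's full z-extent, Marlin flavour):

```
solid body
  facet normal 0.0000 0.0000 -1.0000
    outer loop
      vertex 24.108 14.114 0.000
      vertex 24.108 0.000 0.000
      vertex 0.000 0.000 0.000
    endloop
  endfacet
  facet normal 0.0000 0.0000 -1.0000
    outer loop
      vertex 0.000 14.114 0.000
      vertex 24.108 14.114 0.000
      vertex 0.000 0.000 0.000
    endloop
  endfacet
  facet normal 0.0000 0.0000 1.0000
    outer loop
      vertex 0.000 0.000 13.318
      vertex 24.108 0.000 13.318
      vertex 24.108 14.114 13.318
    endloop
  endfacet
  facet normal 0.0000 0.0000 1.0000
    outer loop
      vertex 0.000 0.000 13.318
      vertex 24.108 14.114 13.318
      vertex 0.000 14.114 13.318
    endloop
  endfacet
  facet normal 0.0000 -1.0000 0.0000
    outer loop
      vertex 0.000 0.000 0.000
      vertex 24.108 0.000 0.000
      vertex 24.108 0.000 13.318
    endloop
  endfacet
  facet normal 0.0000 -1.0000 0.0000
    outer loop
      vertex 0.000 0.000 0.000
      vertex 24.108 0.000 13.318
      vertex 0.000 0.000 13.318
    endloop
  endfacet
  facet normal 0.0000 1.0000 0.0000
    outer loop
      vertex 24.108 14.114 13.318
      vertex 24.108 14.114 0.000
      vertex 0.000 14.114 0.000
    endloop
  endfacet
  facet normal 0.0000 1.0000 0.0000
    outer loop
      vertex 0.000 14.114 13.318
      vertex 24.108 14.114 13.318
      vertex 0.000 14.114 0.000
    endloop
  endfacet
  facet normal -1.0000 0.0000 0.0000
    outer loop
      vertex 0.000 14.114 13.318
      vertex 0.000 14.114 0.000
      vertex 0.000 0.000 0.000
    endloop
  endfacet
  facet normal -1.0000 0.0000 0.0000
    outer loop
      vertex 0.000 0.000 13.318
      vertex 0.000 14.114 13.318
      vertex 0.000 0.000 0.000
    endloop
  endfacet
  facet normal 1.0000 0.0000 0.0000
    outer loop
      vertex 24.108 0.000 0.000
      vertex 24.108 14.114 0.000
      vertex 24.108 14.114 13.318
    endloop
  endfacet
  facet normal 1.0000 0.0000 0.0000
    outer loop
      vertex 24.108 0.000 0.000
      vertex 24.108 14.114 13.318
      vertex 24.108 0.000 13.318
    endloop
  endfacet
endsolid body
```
; perimeter-only toolpath
G21 ; units = mm
G90 ; absolute positioning
G28 ; home
; layer 1
G0 Z1.665
G0 X0.000 Y0.000
G1 X24.108 Y0.000
G1 X24.108 Y14.114
G1 X0.000 Y14.114
G1 X0.000 Y0.000
; layer 2
G0 Z3.329
G0 X0.000 Y0.000
G1 X24.108 Y0.000
G1 X24.108 Y14.114
G1 X0.000 Y14.114
G1 X0.000 Y0.000
; layer 3
G0 Z4.994
G0 X0.000 Y0.000
G1 X24.108 Y0.000
G1 X24.108 Y14.114
G1 X0.000 Y14.114
G1 X0.000 Y0.000
; layer 4
G0 Z6.659
G0 X0.000 Y0.000
G1 X24.108 Y0.000
G1 X24.108 Y14.114
G1 X0.000 Y14.114
G1 X0.000 Y0.000
; layer 5
G0 Z8.324
G0 X0.000 Y0.000
G1 X24.108 Y0.000
G1 X24.108 Y14.114
G1 X0.000 Y14.114
G1 X0.000 Y0.000
; layer 6
G0 Z9.989
G0 X0.000 Y0.000
G1 X24.108 Y0.000
G1 X24.108 Y14.114
G1 X0.000 Y14.114
G1 X0.000 Y0.000
; layer 7
G0 Z11.653
G0 X0.000 Y0.000
G1 X24.108 Y0.000
G1 X24.108 Y14.114
G1 X0.000 Y14.114
G1 X0.000 Y0.000
; layer 8
G0 Z13.318
G0 X0.000 Y0.000
G1 X24.108 Y0.000
G1 X24.108 Y14.114
G1 X0.000 Y14.114
G1 X0.000 Y0.000
M2 ; end

The solid is a rectangular box, roughly 24.1 × 14.1 mm footprint and 13.3 mm tall. Slicing at Δz = 1.665 mm — 8 equal slices spanning the solid's height, so layer i sits at z = i·h/8 — gives 8 non-empty perimeters. Each is a 4-segment closed polygon; G0 lifts to the layer z and rapids to the start vertex, then G1 traces the edges.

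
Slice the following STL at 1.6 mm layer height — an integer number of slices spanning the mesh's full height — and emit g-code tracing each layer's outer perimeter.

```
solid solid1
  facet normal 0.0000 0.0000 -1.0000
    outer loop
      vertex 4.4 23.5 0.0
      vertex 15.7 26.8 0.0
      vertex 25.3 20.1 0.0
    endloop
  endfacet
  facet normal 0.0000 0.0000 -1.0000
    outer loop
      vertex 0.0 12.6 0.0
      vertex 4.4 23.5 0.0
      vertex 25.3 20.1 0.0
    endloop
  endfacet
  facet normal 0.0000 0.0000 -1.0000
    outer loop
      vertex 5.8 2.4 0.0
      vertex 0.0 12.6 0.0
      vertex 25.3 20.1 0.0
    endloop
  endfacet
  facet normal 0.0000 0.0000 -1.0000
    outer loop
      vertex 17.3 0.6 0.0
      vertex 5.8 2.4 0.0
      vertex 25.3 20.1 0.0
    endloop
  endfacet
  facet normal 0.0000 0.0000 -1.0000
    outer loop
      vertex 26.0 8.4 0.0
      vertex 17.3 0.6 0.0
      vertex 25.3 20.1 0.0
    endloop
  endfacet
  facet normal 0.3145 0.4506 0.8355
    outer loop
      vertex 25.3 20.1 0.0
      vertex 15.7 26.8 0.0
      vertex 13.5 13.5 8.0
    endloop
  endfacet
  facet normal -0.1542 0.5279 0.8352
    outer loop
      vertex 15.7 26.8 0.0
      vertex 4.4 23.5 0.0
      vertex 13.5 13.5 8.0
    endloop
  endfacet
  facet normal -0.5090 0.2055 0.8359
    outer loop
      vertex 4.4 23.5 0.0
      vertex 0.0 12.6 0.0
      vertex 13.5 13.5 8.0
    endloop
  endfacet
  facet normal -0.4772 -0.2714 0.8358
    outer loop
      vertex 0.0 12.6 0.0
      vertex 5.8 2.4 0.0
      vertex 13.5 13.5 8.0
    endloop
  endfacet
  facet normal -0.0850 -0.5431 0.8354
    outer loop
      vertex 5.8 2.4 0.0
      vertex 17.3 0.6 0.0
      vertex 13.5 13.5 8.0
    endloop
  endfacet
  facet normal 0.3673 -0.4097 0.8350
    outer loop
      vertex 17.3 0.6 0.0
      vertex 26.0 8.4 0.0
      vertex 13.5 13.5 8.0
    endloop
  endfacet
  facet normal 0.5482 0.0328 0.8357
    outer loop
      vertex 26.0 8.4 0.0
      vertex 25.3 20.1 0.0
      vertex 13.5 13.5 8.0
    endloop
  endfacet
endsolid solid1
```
; perimeter-only toolpath
G21 ; units = mm
G90 ; absolute positioning
G28 ; home
; layer 1
G0 Z1.6
G0 X22.9 Y18.8
G1 X15.3 Y24.1
G1 X6.2 Y21.5
G1 X2.7 Y12.8
G1 X7.3 Y4.6
G1 X16.5 Y3.2
G1 X23.5 Y9.4
G1 X22.9 Y18.8
; layer 2
G0 Z3.2
G0 X20.6 Y17.5
G1 X14.8 Y21.5
G1 X8.0 Y19.5
G1 X5.4 Y13.0
G1 X8.9 Y6.8
G1 X15.8 Y5.8
G1 X21.0 Y10.4
G1 X20.6 Y17.5
; layer 3
G0 Z4.8
G0 X18.2 Y16.1
G1 X14.4 Y18.8
G1 X9.9 Y17.5
G1 X8.1 Y13.1
G1 X10.4 Y9.1
G1 X15.0 Y8.3
G1 X18.5 Y11.5
G1 X18.2 Y16.1
; layer 4
G0 Z6.4
G0 X15.9 Y14.8
G1 X13.9 Y16.2
G1 X11.7 Y15.5
G1 X10.8 Y13.3
G1 X12.0 Y11.3
G1 X14.3 Y10.9
G1 X16.0 Y12.5
G1 X15.9 Y14.8
M2 ; end

The solid is a regular 7-sided pyramid, base circumscribed radius ≈ 13.5 mm, apex at z ≈ 8 mm. Slicing at Δz = 1.6 mm — 5 equal slices spanning the solid's height, so layer i sits at z = i·h/5 — gives 4 non-empty perimeters. Each is a 7-segment closed polygon; G0 lifts to the layer z and rapids to the start vertex, then G1 traces the edges. The cross-section shrinks linearly with z (the slice at the apex is degenerate and omitted).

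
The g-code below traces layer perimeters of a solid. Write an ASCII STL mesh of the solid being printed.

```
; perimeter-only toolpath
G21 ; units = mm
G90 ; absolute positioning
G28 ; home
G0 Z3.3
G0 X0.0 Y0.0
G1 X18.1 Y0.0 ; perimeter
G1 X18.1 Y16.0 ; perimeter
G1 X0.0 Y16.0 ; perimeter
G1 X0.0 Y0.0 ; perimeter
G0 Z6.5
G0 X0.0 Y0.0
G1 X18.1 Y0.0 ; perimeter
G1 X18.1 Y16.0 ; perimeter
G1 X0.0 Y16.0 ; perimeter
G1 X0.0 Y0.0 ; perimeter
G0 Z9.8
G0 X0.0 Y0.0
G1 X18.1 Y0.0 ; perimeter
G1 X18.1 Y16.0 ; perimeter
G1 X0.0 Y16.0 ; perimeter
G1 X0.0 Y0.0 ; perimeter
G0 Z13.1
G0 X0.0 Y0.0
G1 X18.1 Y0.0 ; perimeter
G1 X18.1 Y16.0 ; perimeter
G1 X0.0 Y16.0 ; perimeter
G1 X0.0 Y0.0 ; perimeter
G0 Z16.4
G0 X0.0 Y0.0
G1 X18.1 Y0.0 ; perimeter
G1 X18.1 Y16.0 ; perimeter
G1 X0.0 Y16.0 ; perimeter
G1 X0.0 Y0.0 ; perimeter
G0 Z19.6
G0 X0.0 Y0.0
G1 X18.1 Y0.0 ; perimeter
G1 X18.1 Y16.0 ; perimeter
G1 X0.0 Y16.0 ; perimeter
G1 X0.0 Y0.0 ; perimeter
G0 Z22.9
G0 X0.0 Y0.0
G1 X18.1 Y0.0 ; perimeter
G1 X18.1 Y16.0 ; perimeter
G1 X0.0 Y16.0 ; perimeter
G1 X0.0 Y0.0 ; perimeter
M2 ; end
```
solid part
  facet normal 0.0000 0.0000 -1.0000
    outer loop
      vertex 18.1 16.0 0.0
      vertex 18.1 0.0 0.0
      vertex 0.0 0.0 0.0
    endloop
  endfacet
  facet normal 0.0000 0.0000 -1.0000
    outer loop
      vertex 0.0 16.0 0.0
      vertex 18.1 16.0 0.0
      vertex 0.0 0.0 0.0
    endloop
  endfacet
  facet normal 0.0000 0.0000 1.0000
    outer loop
      vertex 0.0 0.0 22.9
      vertex 18.1 0.0 22.9
      vertex 18.1 16.0 22.9
    endloop
  endfacet
  facet normal 0.0000 0.0000 1.0000
    outer loop
      vertex 0.0 0.0 22.9
      vertex 18.1 16.0 22.9
      vertex 0.0 16.0 22.9
    endloop
  endfacet
  facet normal 0.0000 -1.0000 0.0000
    outer loop
      vertex 0.0 0.0 0.0
      vertex 18.1 0.0 0.0
      vertex 18.1 0.0 22.9
    endloop
  endfacet
  facet normal 0.0000 -1.0000 0.0000
    outer loop
      vertex 0.0 0.0 0.0
      vertex 18.1 0.0 22.9
      vertex 0.0 0.0 22.9
    endloop
  endfacet
  facet normal 0.0000 1.0000 0.0000
    outer loop
      vertex 18.1 16.0 22.9
      vertex 18.1 16.0 0.0
      vertex 0.0 16.0 0.0
    endloop
  endfacet
  facet normal 0.0000 1.0000 0.0000
    outer loop
      vertex 0.0 16.0 22.9
      vertex 18.1 16.0 22.9
      vertex 0.0 16.0 0.0
    endloop
  endfacet
  facet normal -1.0000 0.0000 0.0000
    outer loop
      vertex 0.0 16.0 22.9
      vertex 0.0 16.0 0.0
      vertex 0.0 0.0 0.0
    endloop
  endfacet
  facet normal -1.0000 0.0000 0.0000
    outer loop
      vertex 0.0 0.0 22.9
      vertex 0.0 16.0 22.9
      vertex 0.0 0.0 0.0
    endloop
  endfacet
  facet normal 1.0000 0.0000 0.0000
    outer loop
      vertex 18.1 0.0 0.0
      vertex 18.1 16.0 0.0
      vertex 18.1 16.0 22.9
    endloop
  endfacet
  facet normal 1.0000 0.0000 0.0000
    outer loop
      vertex 18.1 0.0 0.0
      vertex 18.1 16.0 22.9
      vertex 18.1 0.0 22.9
    endloop
  endfacet
endsolid part

The G0 Z moves step by Δz≈3.3 mm. Every layer's G1 loop is the same polygon, so the solid is a straight extrusion of it from z=0 to z≈22.9. Closing with flat bottom and top caps and triangulating gives 12 facets — a rectangular box, roughly 18.1 × 16 mm footprint and 22.9 mm tall.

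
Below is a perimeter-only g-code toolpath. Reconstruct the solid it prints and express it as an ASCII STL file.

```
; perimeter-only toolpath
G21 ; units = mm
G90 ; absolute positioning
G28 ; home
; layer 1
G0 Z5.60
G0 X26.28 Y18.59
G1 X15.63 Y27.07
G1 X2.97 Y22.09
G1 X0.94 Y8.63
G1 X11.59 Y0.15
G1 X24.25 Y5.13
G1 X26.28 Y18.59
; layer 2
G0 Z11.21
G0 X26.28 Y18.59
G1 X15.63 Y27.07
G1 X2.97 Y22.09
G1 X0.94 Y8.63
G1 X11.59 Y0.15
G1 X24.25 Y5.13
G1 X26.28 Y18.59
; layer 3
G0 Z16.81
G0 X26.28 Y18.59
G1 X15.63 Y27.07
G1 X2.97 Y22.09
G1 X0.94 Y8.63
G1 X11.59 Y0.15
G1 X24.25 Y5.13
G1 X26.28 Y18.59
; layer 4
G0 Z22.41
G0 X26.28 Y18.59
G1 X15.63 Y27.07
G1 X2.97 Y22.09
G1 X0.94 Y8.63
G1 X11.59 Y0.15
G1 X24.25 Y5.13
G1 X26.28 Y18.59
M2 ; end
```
solid part
  facet normal 0.0000 0.0000 -1.0000
    outer loop
      vertex 2.97 22.09 0.00
      vertex 15.63 27.07 0.00
      vertex 26.28 18.59 0.00
    endloop
  endfacet
  facet normal 0.0000 0.0000 -1.0000
    outer loop
      vertex 0.94 8.63 0.00
      vertex 2.97 22.09 0.00
      vertex 26.28 18.59 0.00
    endloop
  endfacet
  facet normal 0.0000 0.0000 -1.0000
    outer loop
      vertex 11.59 0.15 0.00
      vertex 0.94 8.63 0.00
      vertex 26.28 18.59 0.00
    endloop
  endfacet
  facet normal 0.0000 0.0000 -1.0000
    outer loop
      vertex 24.25 5.13 0.00
      vertex 11.59 0.15 0.00
      vertex 26.28 18.59 0.00
    endloop
  endfacet
  facet normal 0.0000 0.0000 1.0000
    outer loop
      vertex 26.28 18.59 22.41
      vertex 15.63 27.07 22.41
      vertex 2.97 22.09 22.41
    endloop
  endfacet
  facet normal 0.0000 0.0000 1.0000
    outer loop
      vertex 26.28 18.59 22.41
      vertex 2.97 22.09 22.41
      vertex 0.94 8.63 22.41
    endloop
  endfacet
  facet normal 0.0000 0.0000 1.0000
    outer loop
      vertex 26.28 18.59 22.41
      vertex 0.94 8.63 22.41
      vertex 11.59 0.15 22.41
    endloop
  endfacet
  facet normal 0.0000 0.0000 1.0000
    outer loop
      vertex 26.28 18.59 22.41
      vertex 11.59 0.15 22.41
      vertex 24.25 5.13 22.41
    endloop
  endfacet
  facet normal 0.6229 0.7823 0.0000
    outer loop
      vertex 26.28 18.59 0.00
      vertex 15.63 27.07 0.00
      vertex 15.63 27.07 22.41
    endloop
  endfacet
  facet normal 0.6229 0.7823 0.0000
    outer loop
      vertex 26.28 18.59 0.00
      vertex 15.63 27.07 22.41
      vertex 26.28 18.59 22.41
    endloop
  endfacet
  facet normal -0.3661 0.9306 0.0000
    outer loop
      vertex 15.63 27.07 0.00
      vertex 2.97 22.09 0.00
      vertex 2.97 22.09 22.41
    endloop
  endfacet
  facet normal -0.3661 0.9306 0.0000
    outer loop
      vertex 15.63 27.07 0.00
      vertex 2.97 22.09 22.41
      vertex 15.63 27.07 22.41
    endloop
  endfacet
  facet normal -0.9888 0.1491 0.0000
    outer loop
      vertex 2.97 22.09 0.00
      vertex 0.94 8.63 0.00
      vertex 0.94 8.63 22.41
    endloop
  endfacet
  facet normal -0.9888 0.1491 0.0000
    outer loop
      vertex 2.97 22.09 0.00
      vertex 0.94 8.63 22.41
      vertex 2.97 22.09 22.41
    endloop
  endfacet
  facet normal -0.6229 -0.7823 0.0000
    outer loop
      vertex 0.94 8.63 0.00
      vertex 11.59 0.15 0.00
      vertex 11.59 0.15 22.41
    endloop
  endfacet
  facet normal -0.6229 -0.7823 0.0000
    outer loop
      vertex 0.94 8.63 0.00
      vertex 11.59 0.15 22.41
      vertex 0.94 8.63 22.41
    endloop
  endfacet
  facet normal 0.3661 -0.9306 0.0000
    outer loop
      vertex 11.59 0.15 0.00
      vertex 24.25 5.13 0.00
      vertex 24.25 5.13 22.41
    endloop
  endfacet
  facet normal 0.3661 -0.9306 0.0000
    outer loop
      vertex 11.59 0.15 0.00
      vertex 24.25 5.13 22.41
      vertex 11.59 0.15 22.41
    endloop
  endfacet
  facet normal 0.9888 -0.1491 0.0000
    outer loop
      vertex 24.25 5.13 0.00
      vertex 26.28 18.59 0.00
      vertex 26.28 18.59 22.41
    endloop
  endfacet
  facet normal 0.9888 -0.1491 0.0000
    outer loop
      vertex 24.25 5.13 0.00
      vertex 26.28 18.59 22.41
      vertex 24.25 5.13 22.41
    endloop
  endfacet
endsolid part

The G0 Z moves step by Δz≈5.60 mm. Every layer's G1 loop is the same polygon, so the solid is a straight extrusion of it from z=0 to z≈22.4. Closing with flat bottom and top caps and triangulating gives 20 facets — a regular 6-sided prism (a cylinder approximated with 6 flat sides), circumscribed radius ≈ 13.6 mm, height ≈ 22.4 mm.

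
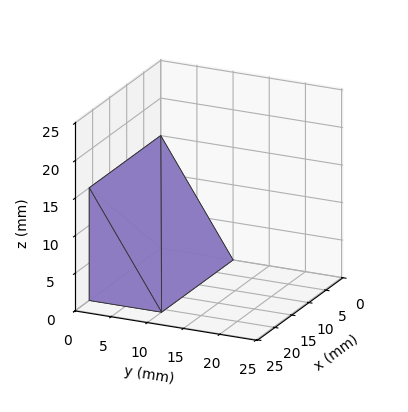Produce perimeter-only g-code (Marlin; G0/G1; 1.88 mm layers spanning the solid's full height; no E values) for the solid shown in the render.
Reading the render: the shape is a wedge (ramp): 21 × 10 mm base, rising to 15 mm along the y=0 edge and sloping linearly to z=0 at y=10 (dimensions read to the nearest mm from the axis ticks). For the g-code, the solid's height is divided into equal slices at the stated Δz and each level perimeter traced with G1 moves after a G0 lift.

; perimeter-only toolpath
G21 ; units = mm
G90 ; absolute positioning
G28 ; home
; layer 1
G0 Z1.88
G0 X0.00 Y0.00
G1 X21.00 Y0.00
G1 X21.00 Y8.75
G1 X0.00 Y8.75
G1 X0.00 Y0.00
; layer 2
G0 Z3.75
G0 X0.00 Y0.00
G1 X21.00 Y0.00
G1 X21.00 Y7.50
G1 X0.00 Y7.50
G1 X0.00 Y0.00
; layer 3
G0 Z5.62
G0 X0.00 Y0.00
G1 X21.00 Y0.00
G1 X21.00 Y6.25
G1 X0.00 Y6.25
G1 X0.00 Y0.00
; layer 4
G0 Z7.50
G0 X0.00 Y0.00
G1 X21.00 Y0.00
G1 X21.00 Y5.00
G1 X0.00 Y5.00
G1 X0.00 Y0.00
; layer 5
G0 Z9.38
G0 X0.00 Y0.00
G1 X21.00 Y0.00
G1 X21.00 Y3.75
G1 X0.00 Y3.75
G1 X0.00 Y0.00
; layer 6
G0 Z11.25
G0 X0.00 Y0.00
G1 X21.00 Y0.00
G1 X21.00 Y2.50
G1 X0.00 Y2.50
G1 X0.00 Y0.00
; layer 7
G0 Z13.12
G0 X0.00 Y0.00
G1 X21.00 Y0.00
G1 X21.00 Y1.25
G1 X0.00 Y1.25
G1 X0.00 Y0.00
M2 ; end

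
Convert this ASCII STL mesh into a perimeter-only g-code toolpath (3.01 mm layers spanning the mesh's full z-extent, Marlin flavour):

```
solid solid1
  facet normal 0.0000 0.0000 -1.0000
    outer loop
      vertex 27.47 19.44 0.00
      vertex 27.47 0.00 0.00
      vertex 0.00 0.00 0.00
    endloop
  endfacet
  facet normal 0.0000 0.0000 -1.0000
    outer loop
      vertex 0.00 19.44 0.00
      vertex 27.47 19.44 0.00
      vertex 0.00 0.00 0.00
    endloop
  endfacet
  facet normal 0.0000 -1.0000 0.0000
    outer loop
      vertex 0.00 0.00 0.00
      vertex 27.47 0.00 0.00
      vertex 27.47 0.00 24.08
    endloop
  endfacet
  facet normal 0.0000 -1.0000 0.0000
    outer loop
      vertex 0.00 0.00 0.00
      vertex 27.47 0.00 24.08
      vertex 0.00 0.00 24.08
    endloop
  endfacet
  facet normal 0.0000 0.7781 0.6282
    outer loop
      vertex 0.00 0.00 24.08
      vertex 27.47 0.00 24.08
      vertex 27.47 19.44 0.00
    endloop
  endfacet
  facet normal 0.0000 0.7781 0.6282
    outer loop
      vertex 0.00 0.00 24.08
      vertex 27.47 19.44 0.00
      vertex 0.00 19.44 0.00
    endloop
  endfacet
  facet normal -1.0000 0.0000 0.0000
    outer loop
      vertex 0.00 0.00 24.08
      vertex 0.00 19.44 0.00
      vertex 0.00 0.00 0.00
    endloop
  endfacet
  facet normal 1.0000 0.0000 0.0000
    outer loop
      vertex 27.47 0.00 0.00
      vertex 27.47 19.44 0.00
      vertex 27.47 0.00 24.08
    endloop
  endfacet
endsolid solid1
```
; perimeter-only toolpath
G21 ; units = mm
G90 ; absolute positioning
G28 ; home
; layer 1
G0 Z3.01
G0 X0.00 Y0.00
G1 X27.47 Y0.00
G1 X27.47 Y17.01
G1 X0.00 Y17.01
G1 X0.00 Y0.00
; layer 2
G0 Z6.02
G0 X0.00 Y0.00
G1 X27.47 Y0.00
G1 X27.47 Y14.58
G1 X0.00 Y14.58
G1 X0.00 Y0.00
; layer 3
G0 Z9.03
G0 X0.00 Y0.00
G1 X27.47 Y0.00
G1 X27.47 Y12.15
G1 X0.00 Y12.15
G1 X0.00 Y0.00
; layer 4
G0 Z12.04
G0 X0.00 Y0.00
G1 X27.47 Y0.00
G1 X27.47 Y9.72
G1 X0.00 Y9.72
G1 X0.00 Y0.00
; layer 5
G0 Z15.05
G0 X0.00 Y0.00
G1 X27.47 Y0.00
G1 X27.47 Y7.29
G1 X0.00 Y7.29
G1 X0.00 Y0.00
; layer 6
G0 Z18.06
G0 X0.00 Y0.00
G1 X27.47 Y0.00
G1 X27.47 Y4.86
G1 X0.00 Y4.86
G1 X0.00 Y0.00
; layer 7
G0 Z21.07
G0 X0.00 Y0.00
G1 X27.47 Y0.00
G1 X27.47 Y2.43
G1 X0.00 Y2.43
G1 X0.00 Y0.00
M2 ; end

The solid is a wedge (ramp): 27.5 × 19.4 mm base, rising to 24.1 mm along the y=0 edge and sloping linearly to z=0 at y=19.4. Slicing at Δz = 3.01 mm — 8 equal slices spanning the solid's height, so layer i sits at z = i·h/8 — gives 7 non-empty perimeters. Each is a 4-segment closed polygon; G0 lifts to the layer z and rapids to the start vertex, then G1 traces the edges. The cross-section shrinks linearly with z (the slice at the apex is degenerate and omitted).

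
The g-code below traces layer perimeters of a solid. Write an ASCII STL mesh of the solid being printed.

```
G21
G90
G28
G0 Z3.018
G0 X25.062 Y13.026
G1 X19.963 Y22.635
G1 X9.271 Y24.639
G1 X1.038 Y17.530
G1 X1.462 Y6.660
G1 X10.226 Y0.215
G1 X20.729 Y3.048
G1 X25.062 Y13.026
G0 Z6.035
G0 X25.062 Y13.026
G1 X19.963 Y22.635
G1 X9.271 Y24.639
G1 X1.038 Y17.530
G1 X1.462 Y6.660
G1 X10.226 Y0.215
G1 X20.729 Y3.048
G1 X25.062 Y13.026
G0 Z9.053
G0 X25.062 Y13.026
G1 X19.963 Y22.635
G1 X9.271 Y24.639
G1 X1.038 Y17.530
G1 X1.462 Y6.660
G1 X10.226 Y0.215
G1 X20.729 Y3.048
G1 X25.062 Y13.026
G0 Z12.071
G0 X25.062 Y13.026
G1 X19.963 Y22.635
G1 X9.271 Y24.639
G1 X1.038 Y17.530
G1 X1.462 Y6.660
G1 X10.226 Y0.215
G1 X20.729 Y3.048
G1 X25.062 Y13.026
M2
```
solid part
  facet normal 0.0000 0.0000 -1.0000
    outer loop
      vertex 9.271 24.639 0.000
      vertex 19.963 22.635 0.000
      vertex 25.062 13.026 0.000
    endloop
  endfacet
  facet normal 0.0000 0.0000 -1.0000
    outer loop
      vertex 1.038 17.530 0.000
      vertex 9.271 24.639 0.000
      vertex 25.062 13.026 0.000
    endloop
  endfacet
  facet normal 0.0000 0.0000 -1.0000
    outer loop
      vertex 1.462 6.660 0.000
      vertex 1.038 17.530 0.000
      vertex 25.062 13.026 0.000
    endloop
  endfacet
  facet normal 0.0000 0.0000 -1.0000
    outer loop
      vertex 10.226 0.215 0.000
      vertex 1.462 6.660 0.000
      vertex 25.062 13.026 0.000
    endloop
  endfacet
  facet normal 0.0000 0.0000 -1.0000
    outer loop
      vertex 20.729 3.048 0.000
      vertex 10.226 0.215 0.000
      vertex 25.062 13.026 0.000
    endloop
  endfacet
  facet normal 0.0000 0.0000 1.0000
    outer loop
      vertex 25.062 13.026 12.071
      vertex 19.963 22.635 12.071
      vertex 9.271 24.639 12.071
    endloop
  endfacet
  facet normal 0.0000 0.0000 1.0000
    outer loop
      vertex 25.062 13.026 12.071
      vertex 9.271 24.639 12.071
      vertex 1.038 17.530 12.071
    endloop
  endfacet
  facet normal 0.0000 0.0000 1.0000
    outer loop
      vertex 25.062 13.026 12.071
      vertex 1.038 17.530 12.071
      vertex 1.462 6.660 12.071
    endloop
  endfacet
  facet normal 0.0000 0.0000 1.0000
    outer loop
      vertex 25.062 13.026 12.071
      vertex 1.462 6.660 12.071
      vertex 10.226 0.215 12.071
    endloop
  endfacet
  facet normal 0.0000 0.0000 1.0000
    outer loop
      vertex 25.062 13.026 12.071
      vertex 10.226 0.215 12.071
      vertex 20.729 3.048 12.071
    endloop
  endfacet
  facet normal 0.8833 0.4687 0.0000
    outer loop
      vertex 25.062 13.026 0.000
      vertex 19.963 22.635 0.000
      vertex 19.963 22.635 12.071
    endloop
  endfacet
  facet normal 0.8833 0.4687 0.0000
    outer loop
      vertex 25.062 13.026 0.000
      vertex 19.963 22.635 12.071
      vertex 25.062 13.026 12.071
    endloop
  endfacet
  facet normal 0.1842 0.9829 0.0000
    outer loop
      vertex 19.963 22.635 0.000
      vertex 9.271 24.639 0.000
      vertex 9.271 24.639 12.071
    endloop
  endfacet
  facet normal 0.1842 0.9829 0.0000
    outer loop
      vertex 19.963 22.635 0.000
      vertex 9.271 24.639 12.071
      vertex 19.963 22.635 12.071
    endloop
  endfacet
  facet normal -0.6536 0.7569 0.0000
    outer loop
      vertex 9.271 24.639 0.000
      vertex 1.038 17.530 0.000
      vertex 1.038 17.530 12.071
    endloop
  endfacet
  facet normal -0.6536 0.7569 0.0000
    outer loop
      vertex 9.271 24.639 0.000
      vertex 1.038 17.530 12.071
      vertex 9.271 24.639 12.071
    endloop
  endfacet
  facet normal -0.9992 -0.0390 0.0000
    outer loop
      vertex 1.038 17.530 0.000
      vertex 1.462 6.660 0.000
      vertex 1.462 6.660 12.071
    endloop
  endfacet
  facet normal -0.9992 -0.0390 0.0000
    outer loop
      vertex 1.038 17.530 0.000
      vertex 1.462 6.660 12.071
      vertex 1.038 17.530 12.071
    endloop
  endfacet
  facet normal -0.5924 -0.8056 0.0000
    outer loop
      vertex 1.462 6.660 0.000
      vertex 10.226 0.215 0.000
      vertex 10.226 0.215 12.071
    endloop
  endfacet
  facet normal -0.5924 -0.8056 0.0000
    outer loop
      vertex 1.462 6.660 0.000
      vertex 10.226 0.215 12.071
      vertex 1.462 6.660 12.071
    endloop
  endfacet
  facet normal 0.2604 -0.9655 0.0000
    outer loop
      vertex 10.226 0.215 0.000
      vertex 20.729 3.048 0.000
      vertex 20.729 3.048 12.071
    endloop
  endfacet
  facet normal 0.2604 -0.9655 0.0000
    outer loop
      vertex 10.226 0.215 0.000
      vertex 20.729 3.048 12.071
      vertex 10.226 0.215 12.071
    endloop
  endfacet
  facet normal 0.9172 -0.3983 0.0000
    outer loop
      vertex 20.729 3.048 0.000
      vertex 25.062 13.026 0.000
      vertex 25.062 13.026 12.071
    endloop
  endfacet
  facet normal 0.9172 -0.3983 0.0000
    outer loop
      vertex 20.729 3.048 0.000
      vertex 25.062 13.026 12.071
      vertex 20.729 3.048 12.071
    endloop
  endfacet
endsolid part

The G0 Z moves step by Δz≈3.018 mm. Every layer's G1 loop is the same polygon, so the solid is a straight extrusion of it from z=0 to z≈12.1. Closing with flat bottom and top caps and triangulating gives 24 facets — a regular 7-sided prism (a cylinder approximated with 7 flat sides), circumscribed radius ≈ 12.5 mm, height ≈ 12.1 mm.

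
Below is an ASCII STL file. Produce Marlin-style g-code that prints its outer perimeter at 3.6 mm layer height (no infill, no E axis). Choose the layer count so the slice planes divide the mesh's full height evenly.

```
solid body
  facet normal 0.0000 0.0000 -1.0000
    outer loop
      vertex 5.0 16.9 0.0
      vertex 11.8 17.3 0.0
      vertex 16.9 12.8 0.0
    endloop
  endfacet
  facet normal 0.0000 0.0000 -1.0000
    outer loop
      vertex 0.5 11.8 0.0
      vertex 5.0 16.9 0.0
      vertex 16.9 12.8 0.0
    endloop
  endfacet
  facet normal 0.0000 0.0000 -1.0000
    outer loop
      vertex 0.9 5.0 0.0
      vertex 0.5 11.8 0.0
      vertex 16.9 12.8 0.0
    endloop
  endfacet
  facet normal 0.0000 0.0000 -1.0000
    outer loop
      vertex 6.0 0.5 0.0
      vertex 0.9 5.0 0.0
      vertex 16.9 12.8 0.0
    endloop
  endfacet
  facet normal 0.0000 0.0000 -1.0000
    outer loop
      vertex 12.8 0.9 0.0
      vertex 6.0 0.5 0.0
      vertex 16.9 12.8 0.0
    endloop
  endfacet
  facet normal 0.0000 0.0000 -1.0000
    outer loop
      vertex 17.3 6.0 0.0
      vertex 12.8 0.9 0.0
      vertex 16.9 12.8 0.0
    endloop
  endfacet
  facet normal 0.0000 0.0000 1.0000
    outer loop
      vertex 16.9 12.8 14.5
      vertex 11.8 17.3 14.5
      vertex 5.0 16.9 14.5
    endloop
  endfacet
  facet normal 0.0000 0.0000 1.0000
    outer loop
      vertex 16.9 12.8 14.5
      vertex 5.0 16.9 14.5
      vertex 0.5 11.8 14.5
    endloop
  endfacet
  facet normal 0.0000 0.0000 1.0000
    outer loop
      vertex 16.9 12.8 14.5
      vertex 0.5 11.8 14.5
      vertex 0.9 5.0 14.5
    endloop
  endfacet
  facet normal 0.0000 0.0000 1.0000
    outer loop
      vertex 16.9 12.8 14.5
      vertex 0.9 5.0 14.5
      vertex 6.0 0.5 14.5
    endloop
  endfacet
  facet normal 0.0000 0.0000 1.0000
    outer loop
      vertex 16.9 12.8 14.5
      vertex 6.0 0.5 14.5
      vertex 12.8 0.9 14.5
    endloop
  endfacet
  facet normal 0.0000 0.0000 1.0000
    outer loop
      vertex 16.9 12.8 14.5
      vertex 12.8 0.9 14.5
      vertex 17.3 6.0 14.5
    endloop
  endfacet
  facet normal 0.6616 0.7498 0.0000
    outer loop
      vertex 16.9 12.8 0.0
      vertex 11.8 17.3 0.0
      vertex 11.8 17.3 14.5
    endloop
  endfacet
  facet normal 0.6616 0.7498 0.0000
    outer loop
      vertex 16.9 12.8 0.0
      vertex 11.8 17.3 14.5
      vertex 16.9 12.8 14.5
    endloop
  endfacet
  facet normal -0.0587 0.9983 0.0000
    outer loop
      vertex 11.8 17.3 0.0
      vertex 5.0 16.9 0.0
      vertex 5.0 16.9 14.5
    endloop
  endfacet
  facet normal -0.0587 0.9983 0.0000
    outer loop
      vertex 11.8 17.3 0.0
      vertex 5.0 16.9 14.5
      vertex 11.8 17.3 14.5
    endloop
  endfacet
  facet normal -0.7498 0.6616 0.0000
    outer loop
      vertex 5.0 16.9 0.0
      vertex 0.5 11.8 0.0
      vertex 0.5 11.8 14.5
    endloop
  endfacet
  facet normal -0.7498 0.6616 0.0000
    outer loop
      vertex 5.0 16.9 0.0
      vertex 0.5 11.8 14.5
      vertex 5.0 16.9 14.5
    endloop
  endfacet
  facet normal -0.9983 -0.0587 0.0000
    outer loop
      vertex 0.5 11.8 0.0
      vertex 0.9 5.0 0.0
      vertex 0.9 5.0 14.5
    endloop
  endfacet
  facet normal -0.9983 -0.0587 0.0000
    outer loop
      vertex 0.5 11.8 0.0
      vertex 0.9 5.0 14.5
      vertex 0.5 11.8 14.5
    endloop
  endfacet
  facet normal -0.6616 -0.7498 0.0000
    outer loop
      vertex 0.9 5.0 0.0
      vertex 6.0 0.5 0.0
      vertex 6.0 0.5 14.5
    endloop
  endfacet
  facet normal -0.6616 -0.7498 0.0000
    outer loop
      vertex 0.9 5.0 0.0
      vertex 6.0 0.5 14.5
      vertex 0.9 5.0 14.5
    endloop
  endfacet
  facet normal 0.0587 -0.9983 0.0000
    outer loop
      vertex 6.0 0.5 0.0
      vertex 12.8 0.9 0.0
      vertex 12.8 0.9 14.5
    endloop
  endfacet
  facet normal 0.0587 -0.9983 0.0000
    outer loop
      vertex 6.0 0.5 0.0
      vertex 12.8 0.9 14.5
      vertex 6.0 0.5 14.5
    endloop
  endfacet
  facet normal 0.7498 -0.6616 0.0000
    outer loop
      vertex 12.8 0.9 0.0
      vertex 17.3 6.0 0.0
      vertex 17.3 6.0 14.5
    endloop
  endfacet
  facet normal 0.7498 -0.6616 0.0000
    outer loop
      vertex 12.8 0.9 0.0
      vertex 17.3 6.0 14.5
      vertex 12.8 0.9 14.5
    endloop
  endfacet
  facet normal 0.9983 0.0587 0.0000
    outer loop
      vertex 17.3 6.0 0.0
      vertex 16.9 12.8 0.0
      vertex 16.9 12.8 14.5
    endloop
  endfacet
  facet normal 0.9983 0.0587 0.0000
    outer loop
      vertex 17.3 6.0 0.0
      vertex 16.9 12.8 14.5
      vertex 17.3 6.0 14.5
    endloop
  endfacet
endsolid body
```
; perimeter-only toolpath
G21 ; units = mm
G90 ; absolute positioning
G28 ; home
; layer 1
G0 Z3.6
G0 X16.9 Y12.8
G1 X11.8 Y17.3
G1 X5.0 Y16.9
G1 X0.5 Y11.8
G1 X0.9 Y5.0
G1 X6.0 Y0.5
G1 X12.8 Y0.9
G1 X17.3 Y6.0
G1 X16.9 Y12.8
; layer 2
G0 Z7.2
G0 X16.9 Y12.8
G1 X11.8 Y17.3
G1 X5.0 Y16.9
G1 X0.5 Y11.8
G1 X0.9 Y5.0
G1 X6.0 Y0.5
G1 X12.8 Y0.9
G1 X17.3 Y6.0
G1 X16.9 Y12.8
; layer 3
G0 Z10.9
G0 X16.9 Y12.8
G1 X11.8 Y17.3
G1 X5.0 Y16.9
G1 X0.5 Y11.8
G1 X0.9 Y5.0
G1 X6.0 Y0.5
G1 X12.8 Y0.9
G1 X17.3 Y6.0
G1 X16.9 Y12.8
; layer 4
G0 Z14.5
G0 X16.9 Y12.8
G1 X11.8 Y17.3
G1 X5.0 Y16.9
G1 X0.5 Y11.8
G1 X0.9 Y5.0
G1 X6.0 Y0.5
G1 X12.8 Y0.9
G1 X17.3 Y6.0
G1 X16.9 Y12.8
M2 ; end

The solid is a regular 8-sided prism (a cylinder approximated with 8 flat sides), circumscribed radius ≈ 8.9 mm, height ≈ 14.5 mm. Slicing at Δz = 3.6 mm — 4 equal slices spanning the solid's height, so layer i sits at z = i·h/4 — gives 4 non-empty perimeters. Each is a 8-segment closed polygon; G0 lifts to the layer z and rapids to the start vertex, then G1 traces the edges.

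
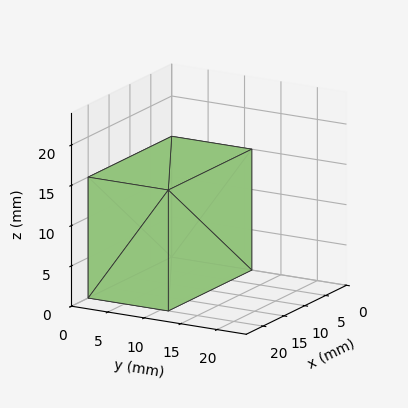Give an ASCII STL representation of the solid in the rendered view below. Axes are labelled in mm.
Reading the render: the shape is a rectangular box, roughly 20 × 11 mm footprint and 15 mm tall (dimensions read to the nearest mm from the axis ticks). For the STL, each face is triangulated and given an outward normal.

solid part
  facet normal 0.0000 0.0000 -1.0000
    outer loop
      vertex 20.00 11.00 0.00
      vertex 20.00 0.00 0.00
      vertex 0.00 0.00 0.00
    endloop
  endfacet
  facet normal 0.0000 0.0000 -1.0000
    outer loop
      vertex 0.00 11.00 0.00
      vertex 20.00 11.00 0.00
      vertex 0.00 0.00 0.00
    endloop
  endfacet
  facet normal 0.0000 0.0000 1.0000
    outer loop
      vertex 0.00 0.00 15.00
      vertex 20.00 0.00 15.00
      vertex 20.00 11.00 15.00
    endloop
  endfacet
  facet normal 0.0000 0.0000 1.0000
    outer loop
      vertex 0.00 0.00 15.00
      vertex 20.00 11.00 15.00
      vertex 0.00 11.00 15.00
    endloop
  endfacet
  facet normal 0.0000 -1.0000 0.0000
    outer loop
      vertex 0.00 0.00 0.00
      vertex 20.00 0.00 0.00
      vertex 20.00 0.00 15.00
    endloop
  endfacet
  facet normal 0.0000 -1.0000 0.0000
    outer loop
      vertex 0.00 0.00 0.00
      vertex 20.00 0.00 15.00
      vertex 0.00 0.00 15.00
    endloop
  endfacet
  facet normal 0.0000 1.0000 0.0000
    outer loop
      vertex 20.00 11.00 15.00
      vertex 20.00 11.00 0.00
      vertex 0.00 11.00 0.00
    endloop
  endfacet
  facet normal 0.0000 1.0000 0.0000
    outer loop
      vertex 0.00 11.00 15.00
      vertex 20.00 11.00 15.00
      vertex 0.00 11.00 0.00
    endloop
  endfacet
  facet normal -1.0000 0.0000 0.0000
    outer loop
      vertex 0.00 11.00 15.00
      vertex 0.00 11.00 0.00
      vertex 0.00 0.00 0.00
    endloop
  endfacet
  facet normal -1.0000 0.0000 0.0000
    outer loop
      vertex 0.00 0.00 15.00
      vertex 0.00 11.00 15.00
      vertex 0.00 0.00 0.00
    endloop
  endfacet
  facet normal 1.0000 0.0000 0.0000
    outer loop
      vertex 20.00 0.00 0.00
      vertex 20.00 11.00 0.00
      vertex 20.00 11.00 15.00
    endloop
  endfacet
  facet normal 1.0000 0.0000 0.0000
    outer loop
      vertex 20.00 0.00 0.00
      vertex 20.00 11.00 15.00
      vertex 20.00 0.00 15.00
    endloop
  endfacet
endsolid part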